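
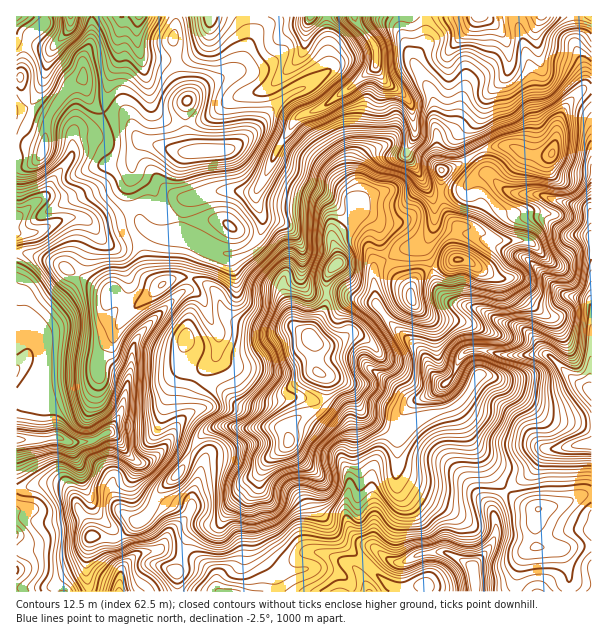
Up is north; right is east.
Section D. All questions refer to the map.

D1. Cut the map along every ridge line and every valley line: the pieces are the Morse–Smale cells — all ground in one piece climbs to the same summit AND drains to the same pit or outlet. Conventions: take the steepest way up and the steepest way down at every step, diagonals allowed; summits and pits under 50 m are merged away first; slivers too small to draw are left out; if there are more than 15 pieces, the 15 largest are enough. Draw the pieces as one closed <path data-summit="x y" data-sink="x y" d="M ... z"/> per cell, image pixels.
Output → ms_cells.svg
<path data-summit="311 338" data-sink="17 440" d="M27 253l-11 1 0 234 10 0 22-6 17 4 8 9 7 18 8 11 4 12 22 4 30-22 7-8 7-18 22-19 14-29 12-12 9-5 13-1 12 2 38-1 9 6 2-7 8-8 17-8 8-8 3-9 0-16-9-8-2-27-9-10-9-4-27 3-36-11-9-6-7-20-10-10-13-6-21 0-9 5-23 19-7 4-78-44z"/><path data-summit="311 338" data-sink="473 569" d="M329 376l-4 1 0 16-3 9-4 6-21 10-8 8-1 18-20 15-9 17-1 10-8 12 6 50 18 28 2 15 117 1 0-6 32 0 1 6 48 0 0-26 14-17 6-10 2-17-3-13 13-20-8-9-24-34-18-39-33 9-10 6-12 12-5 0-27-16-9-10-8-18-7-6z"/><path data-summit="311 338" data-sink="354 17" d="M425 16l-114 0-5 13-2 21-18 22 0 8 18 34-10 8-16 24-6 16 30 20 22 12 29 28 4-12 12 6 10 11 1 18 7 13 17-10 15-1 9-8 6-14 0-21-7-15 7 4 6-1 2-21-4-7-4-60-2-11-17-28 0-6 11-17z"/><path data-summit="311 338" data-sink="591 392" d="M338 292l-12 1-1 15-15 27 4 7 2 27 5 5 24 10 7 6 8 18 9 10 18 12 14 4 16-14 38-14 19 40 24 34 9 10 28-22 11-18 46-7 0-51-16-10-25-26-6-2-45 1-12-5-20 0-8 7-9 21-5 6-3 0-11-12-10-19-36-35-9-14z"/><path data-summit="458 260" data-sink="591 392" d="M486 174l-13 6-11 10-22 4 8 22 10 11-4 15 3 18-25 9 6 19 11 13 6 3 24 4 22 14 18 4 8 5 18 23 6 2 25 26 15 9 1-179-4-4-33-8-15-6-19 0-12-2z"/><path data-summit="204 150" data-sink="354 17" d="M309 16l-61 1 2 22-10 29-33 16-20 17-1 34 2 12 5 5-13 0-33-10-6 0-3 5-6 15 0 15-4 8 0 30 3 7 9 0 18 13 24 1-1-15 7-22 25-7 42 0 4-4 19-42 16-24 10-8-18-34 0-8 18-22 2-21z"/><path data-summit="311 338" data-sink="354 17" d="M233 190l-20 2-25 7-7 22 0 13 2 4-25-3-18-13-9 0-1 3 10 21 8 29 10 9 4 0 17-7 15 1 13 6 10 10 7 20 9 6 36 11 27-3 13 8 16-28 1-14-15-2-9-8 0-35-6-13-11-12-23-8-6-15-1-9z"/><path data-summit="311 338" data-sink="119 591" d="M228 426l-13 1-9 5-8 8-18 33-22 19-7 18-7 8-30 22-13-4-9 0-2 3-4 16 3 37 89-1 0-12-3-7 5-6 7-27 16-13 15-2 18-26 18-18 12-19 19-15 4-5-1-7-10-7-38 1z"/><path data-summit="204 150" data-sink="17 218" d="M83 78l-16 11-17 24-4 12-2 21-2 9-10 9-16 4 1 66 21-2 22-12 11-3 13 1 12 10 34-7-2-36 4-8 0-15 10-21-6-6-6-15-5-5-20-1-14-12z"/><path data-summit="552 153" data-sink="479 17" d="M591 16l-107 1 11 8 10 13 5 18 0 10-5 11-19 21-4 12-13 22 10 20 9-4 15-3 13 3 15 8 18 0 4-4 5-29 6-13 18-20 10-3z"/><path data-summit="204 150" data-sink="140 17" d="M176 16l-83 0-2 25-7 16 0 26 7 19 14 12 20 1 5 5 6 15 7 7 37 10 12 0-4-5-2-12 1-39-9-22-2-20-2-9z"/><path data-summit="539 509" data-sink="473 569" d="M507 490l-9 10-5 9 3 13-2 17-6 10-14 17 1 25 116 1 1-97-8-1-29 12-19 4-17-8z"/><path data-summit="311 338" data-sink="479 17" d="M483 16l-57 1 0 25-11 17 0 6 12 19 7 20 4 60 3 6 21-7 16-11-9-20 13-22 4-12 19-21 5-11 0-10-5-18-9-12z"/><path data-summit="411 297" data-sink="591 392" d="M387 259l-10 5-4 6 3 33 10 15 36 35 10 19 11 12 3 0 5-6 9-21 8-7 20 0 12 5 34 0 10-2-9-14-13-11-21-6-22-14-30-7-11-13-7-20-9 4-7 7-5 11-13-14z"/><path data-summit="311 338" data-sink="17 570" d="M51 482l-35 7 1 103 37 0 1-5 10-10 20-11 6-29-3-13-8-11-10-22-8-7z"/>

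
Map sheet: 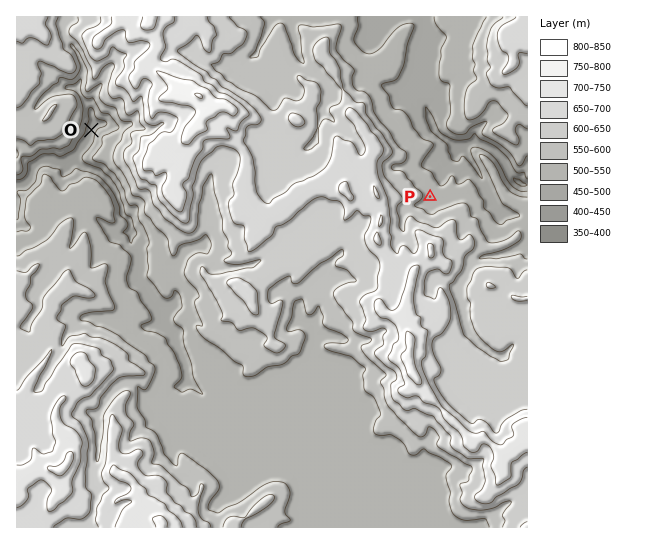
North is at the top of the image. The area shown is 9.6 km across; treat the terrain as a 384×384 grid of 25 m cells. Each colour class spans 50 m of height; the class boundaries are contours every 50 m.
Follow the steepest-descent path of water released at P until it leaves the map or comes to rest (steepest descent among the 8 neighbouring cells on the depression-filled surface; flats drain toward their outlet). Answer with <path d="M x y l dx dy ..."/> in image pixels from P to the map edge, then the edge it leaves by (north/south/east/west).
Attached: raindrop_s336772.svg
<path d="M430 197l3-2 8-9 0-8 1-1 0-4 4-8 9-10 2-4 6-1 10-8 5 0 3 3 2 0 8 4 12 12 7 13 4 4 0 1 4 0 5 4 4 2"/>
exit: east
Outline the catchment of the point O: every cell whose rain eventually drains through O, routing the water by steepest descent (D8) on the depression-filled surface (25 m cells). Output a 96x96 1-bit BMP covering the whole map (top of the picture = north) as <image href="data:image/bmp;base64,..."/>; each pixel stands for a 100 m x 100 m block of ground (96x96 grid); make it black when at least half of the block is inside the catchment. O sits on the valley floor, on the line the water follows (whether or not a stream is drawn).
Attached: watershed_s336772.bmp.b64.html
<image width="96" height="96" href="data:image/bmp;base64,Qk2+BAAAAAAAAD4AAAAoAAAAYAAAAGAAAAABAAEAAAAAAIAEAAATCwAAEwsAAAIAAAAAAAAA////AAAAAAAAAAAAAAAAAAAAAAAAAAAAAAAAAAAAAAAAAAAAAAAAAAAAAAAAAAAAAAAAAAAAAAAAAAAAAAAAAAAAAAAAAAAAAAAAAAAAAAAAAAAAAAAAAAAAAAAAAAAAAAAAAAAAAAAAAAAAAAAAAAAAAAAAAAAAAAAAAAAAAAAAAAAAAAAAAAAAAAAAAAAAAAAAAAAAAAAAAAAAAAAAAAAAAAAAAAAAAAAAAAAAAAAAAAAAAAAAAAAAAAAAAAAAAAAAAAAAAAAAAAAAAAAAAAAAAAAAAAAAAAAAAAAAAAAAAAAAAAAAAAAAAAAAAAAAAAAAAAAAAAAAAAAAAAAAAAAAAAAAAAAAAAAAAAAAAAAAAAAAAAAAAAAAAAAAAAAAAAAAAAAAAAAAAAAAAAAAAAAAAAAAAAAAAAAAAAAAAAAAAAAAAAAAAAAAAAAAAAAAAAAAAAAAAAAAAAAAAAAAAAAAAAAAAAAAAAAAAAAAAAAAAAAAAAAAAAAAAAAAAAAAAAAAAAAAAAAAAAAAAAAAAAAAAAAAAAAAAAAAAAAAAAAAAAAAAAAAAAAAAAAAAAAAAAAAAAAAAAAAAAAAAAAAAAAAAAAAAAAAAAAAAAAAAAAAAAAAAAAAAAAAAAAAAAAAAAAAAAAAAAAAAAAAAAAAAAAAAAAAAAAAAAAAAAAAAAAAAAAAAAAAAAAAAAAAAAAAAAAAAAAAAAAAAAAAAAAAAAAAAAAAAAAAAAAAAAAAAAAAAAAAAAAAAAAAAAAAAAAAAAAAAAAAAAAAAAAAAAAAAAAAAAAAAAAAAAAAAAAAAAAAAAAAAAAAAAAAAAAAAAAAAAAAAAAAAAAAAAAAAAAAAAAAAAAAAAAAAAAAAAAAAAAAAAAAAAAAAAAAAAAAAAAAAAAAAAAAAAAAAAAAAAAAAAAAAAAAAAAAAAAAAAAAAAAAAAAAAAAAAAAAAAAAAAAAAAAAAAAAAAAAAAAAAAAAAAAAAAAAAAAAAAAAAAAAAAAAAAAAAAAAAAAAAAAAAAAAAAAAAAAAAAAAAAAAAAAAAAAAAAAAAAAAAAAAAAAAAAAAAAAAAAAAAAAAAAAAAAAAAAAAAAAAAAAAAAAAAAAAAAAAAAAAAAPAAAAAAAAAAAAAAAfgAAAAAAAAAAAAAB/8AAAAAAAAAAAAAH/+AAAAAAAAAAAAAP//AAAAAAAAAAAAA///gAAAAAAAAADgP///gAAAAAAAAAD4f///wAAAAAAAAAD8////4AAAAAAAAAD/////8AAAAAAAAAD/////8AAAAAAAAAD/////4AAAAAAAAAD/////gAAAAAAAAAD////+AAAAAAAAAAD////4AAAAAAAAAAD////wAAAAAAAAAAD////gAAAAAAAAAAD///+AAAAAAAAAAAD///+AAAAAAAAAAAD///+AAAAAAAAAAAD////AAAAAAAAAAAD////gAAAAAAAAAAD////AAAAAAAAAAAD////AAAAAAAAAAAD////AAAAAAAAAAAB///+AAAAAAAAAAAA///+AAAAAAAAAAAA="/>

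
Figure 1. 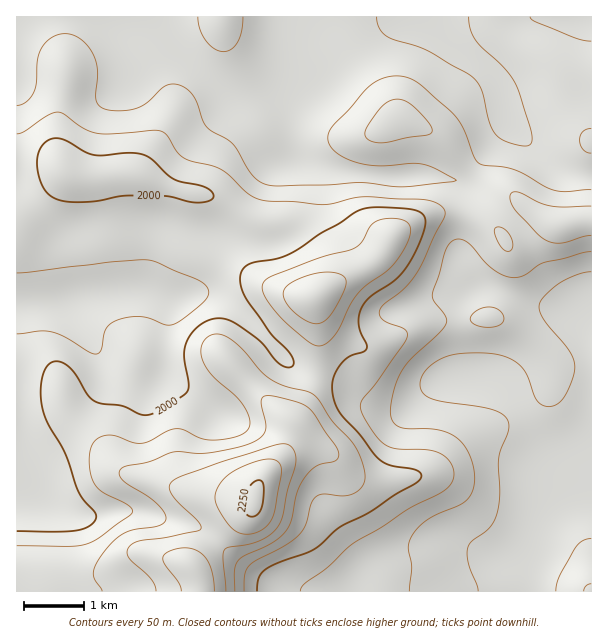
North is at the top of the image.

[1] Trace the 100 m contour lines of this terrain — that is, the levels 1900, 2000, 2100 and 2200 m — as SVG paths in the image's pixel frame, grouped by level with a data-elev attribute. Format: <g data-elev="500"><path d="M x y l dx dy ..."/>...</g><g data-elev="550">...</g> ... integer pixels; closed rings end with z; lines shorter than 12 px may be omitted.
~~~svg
<g data-elev="1900"><path d="M409 591l3-24-4-21 4-10 7-9 9-8 37-18 6-7 3-11 0-12-3-13-6-11-7-8-9-6-11-3-37-3-8-5-2-8 2-22 9-21 11-14 27-25 6-9-1-8-11-13-2-6 15-49 8-7 9 0 7 6 13 15 8 8 11 6 10 3 11-2 19-13 48-11"/><path d="M485 327l10 0 7-4 2-6-4-6-6-3-8-1-7 2-6 5-3 4 2 5 6 3z"/><path d="M591 190l-25 2-11-1-10-5-30-16-35-6-6-7-10-28-9-14-36-32-8-4-9-3-9 0-9 2-9 4-7 6-37 40-3 9 1 7 10 11 18 8 23 3 31-3 11 1 16 6 17 9 1 1-1 1-53 6-40-4-83 3-15-2-6-4-6-6-19-30-6-5-16-8-5-5-11-28-6-7-7-5-9-2-7 2-20 18-12 5-20 2-7-1-7-3-3-5-1-4 2-26-4-16-4-8-7-7-14-7-13 1-7 4-6 6-5 14-2 24-2 9-8 10-9 3"/><path d="M591 128l-4 1-5 3-2 8 2 9 5 3 4 1"/><path d="M198 17l2 12 6 12 9 8 9 3 7-3 7-7 3-10 2-15"/></g><g data-elev="2000"><path d="M257 591l2-13 7-9 12-6 36-14 25-22 32-15 24-17 21-12 5-6 0-3-4-3-28-6-12-8-17-22-21-23-5-11-2-14 2-12 8-13 8-6 13-4 4-4-1-4-5-11-2-9 0-10 4-9 8-9 28-20 8-10 9-15 6-15 3-12-1-8-5-5-11-2-24-2-13 0-9 2-42 25-30 20-14 5-24 4-9 6-3 10 4 15 26 39 21 21 3 8-1 3-2 2-6 0-6-3-19-23-24-17-12-5-14 1-14 9-7 7-3 8-2 12 5 27-2 9-26 18-15 5-6-1-18-8-20-2-7-3-7-6-12-20-8-9-9-5-9 2-6 8-3 12 0 15 3 15 4 12 17 28 14 39 5 9 11 11 1 6-6 7-13 5-21 2-39-1"/><path d="M64 201l28 1 34-6 33 0 41 7 10-3 3-2 1-3-3-4-7-4-24-5-7-3-21-20-8-4-15-2-34 2-9-3-21-12-12-2-8 4-6 8-2 9 1 12 3 12 6 9 7 6z"/></g><g data-elev="2100"><path d="M235 591l0-21 3-9 7-6 26-12 12-9 8-12 6-30 8-15 12-11 16-4 5-4 1-5-2-6-23-34-7-6-9-5-26-6-9 1-2 7 5 19-1 8-5 7-12 6-41 9-34-1-23 9-22 5-6 2-3 5 2 6 35 24 8 9 2 7-3 5-5 2-23 3-9 3-8 5-9 9-11 15-5 11 2 7 7 12"/><path d="M311 323l6 1 6-2 10-11 13-26 0-6-4-4-12-3-15 1-19 7-11 8-2 8 5 10 11 10z"/></g><g data-elev="2200"><path d="M214 591l-2-18-5-13-10-9-12-3-15 3-5 3-2 4 3 8 13 18 2 7"/><path d="M246 534l8-1 9-4 6-5 4-8 9-45-2-7-5-4-6-1-9 1-24 10-12 9-8 12-1 6 1 6 9 16 9 11z"/></g>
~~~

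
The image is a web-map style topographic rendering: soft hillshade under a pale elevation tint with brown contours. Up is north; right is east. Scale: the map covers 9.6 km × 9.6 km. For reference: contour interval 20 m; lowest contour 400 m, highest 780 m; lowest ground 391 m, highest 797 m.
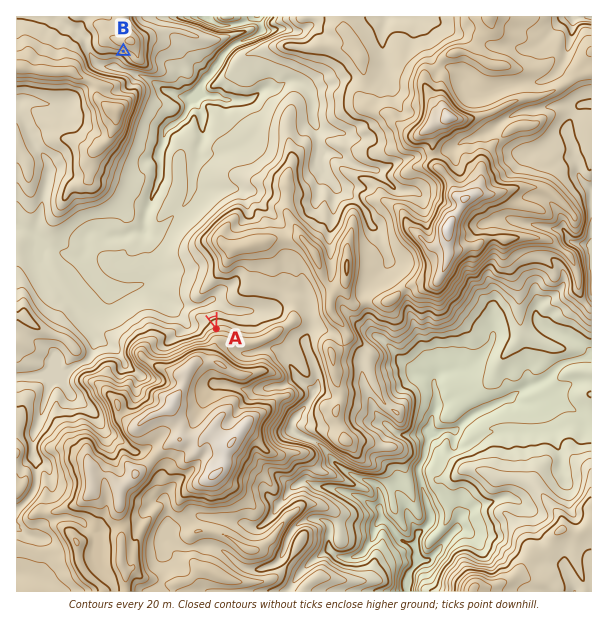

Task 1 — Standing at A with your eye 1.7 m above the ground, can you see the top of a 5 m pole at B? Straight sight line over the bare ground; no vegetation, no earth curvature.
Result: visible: true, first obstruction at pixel None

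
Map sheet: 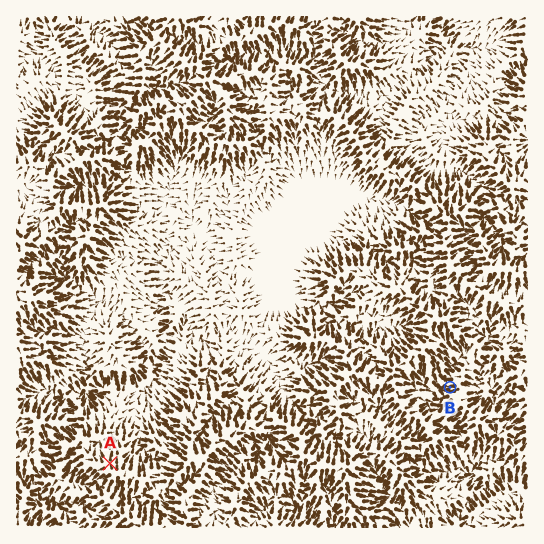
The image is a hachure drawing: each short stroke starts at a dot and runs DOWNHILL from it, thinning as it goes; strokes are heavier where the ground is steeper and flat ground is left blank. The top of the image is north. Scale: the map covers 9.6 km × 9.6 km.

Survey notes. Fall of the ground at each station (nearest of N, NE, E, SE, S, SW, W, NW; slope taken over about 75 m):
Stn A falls N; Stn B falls W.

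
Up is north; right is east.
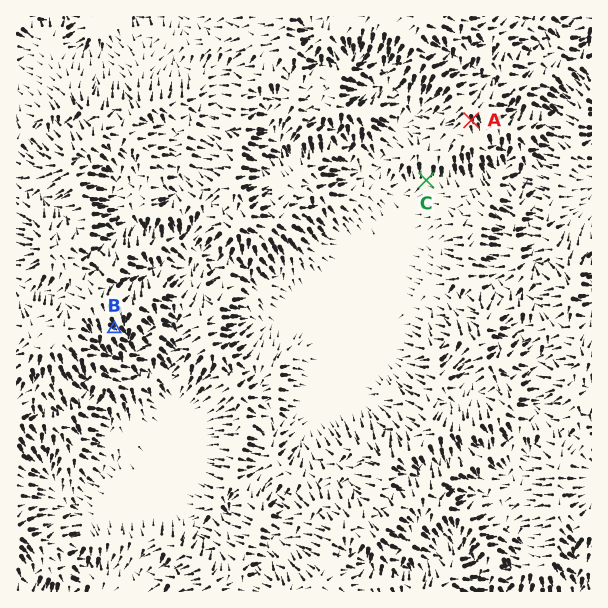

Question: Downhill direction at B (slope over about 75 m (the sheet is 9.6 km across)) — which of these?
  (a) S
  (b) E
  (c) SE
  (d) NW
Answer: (c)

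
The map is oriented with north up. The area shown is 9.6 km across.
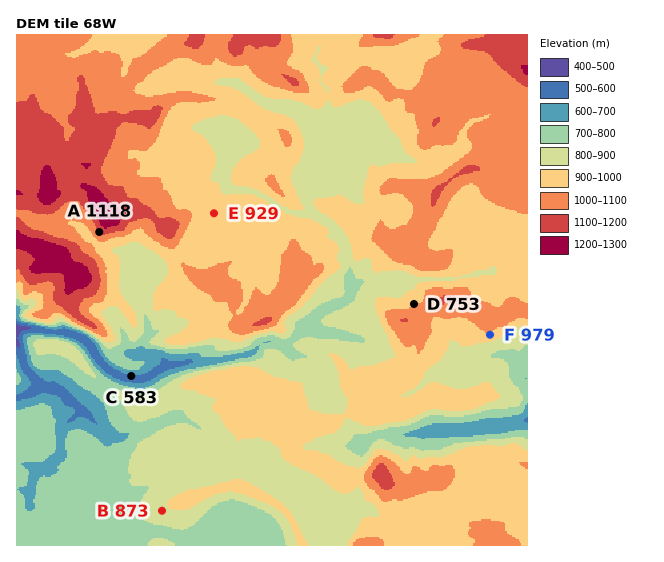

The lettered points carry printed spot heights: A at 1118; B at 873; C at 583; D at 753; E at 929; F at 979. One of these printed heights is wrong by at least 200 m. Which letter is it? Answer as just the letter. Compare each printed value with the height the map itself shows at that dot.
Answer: D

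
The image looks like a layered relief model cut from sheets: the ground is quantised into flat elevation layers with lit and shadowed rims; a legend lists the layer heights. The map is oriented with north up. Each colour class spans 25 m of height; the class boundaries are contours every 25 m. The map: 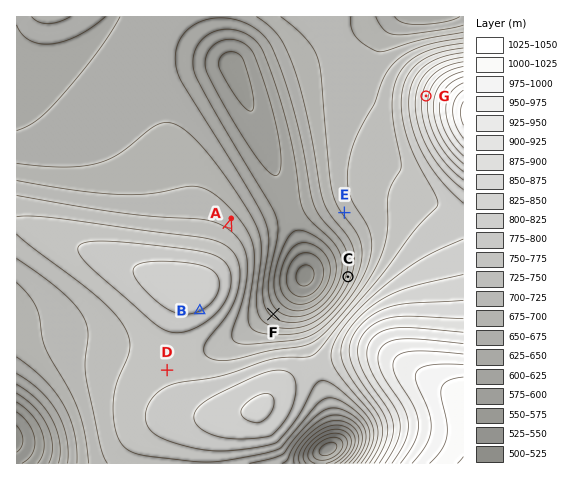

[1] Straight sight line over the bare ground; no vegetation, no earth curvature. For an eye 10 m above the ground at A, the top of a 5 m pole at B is hidden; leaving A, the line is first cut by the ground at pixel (226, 235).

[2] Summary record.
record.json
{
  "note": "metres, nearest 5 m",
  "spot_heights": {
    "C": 660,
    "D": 765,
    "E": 705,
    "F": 640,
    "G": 865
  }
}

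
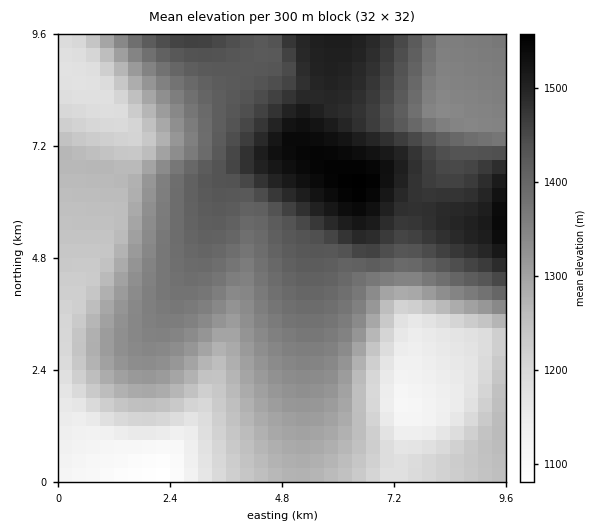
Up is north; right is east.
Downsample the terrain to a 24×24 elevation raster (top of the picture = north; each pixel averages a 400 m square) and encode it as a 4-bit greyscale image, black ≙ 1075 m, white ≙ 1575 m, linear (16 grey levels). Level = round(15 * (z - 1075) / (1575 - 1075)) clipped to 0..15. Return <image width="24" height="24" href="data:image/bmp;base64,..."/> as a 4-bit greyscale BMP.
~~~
<image width="24" height="24" href="data:image/bmp;base64,Qk2WAQAAAAAAAHYAAAAoAAAAGAAAABgAAAABAAQAAAAAACABAAATCwAAEwsAABAAAAAAAAAAAAAAABEREQAiIiIAMzMzAERERABVVVUAZmZmAHd3dwCIiIgAmZmZAKqqqgC7u7sAzMzMAN3d3QDu7u4A////ABERABJEVmZlQzRFVSERERJFZmZmVDNFVSIiIiNFZndmUyI0ViI0RENFZ3d2UxEjRTRWZlRWZ3d2UhIiRTVnd2VWd4iHUyIiNUV4iHZmeIiHUyIjNEZ4iIdniJmYZCIzNEV4iYh3iZmZdTM0RUVniZmIiZqZhlVneEVniZmYmaqpmHiJqlVXiZqZmqqqqpqrvFVWiZqpmqu7y7vM3VVWeaqqqrvN3MzN3lVWeaqqq8ze7czN3mZmeKq7vN3u7tzMzWZmaJq7ze7u7ty7zWZVV4ms3u7u7dy7u1VERomrze7t3LupmUREV4mrvN3cy6mIiDM0Z5mrvM3cy6mIiDNFeJqqu73dzLmIiTNXiau7q83dzLqImTRoq7u7u83d3LqZmQ=="/>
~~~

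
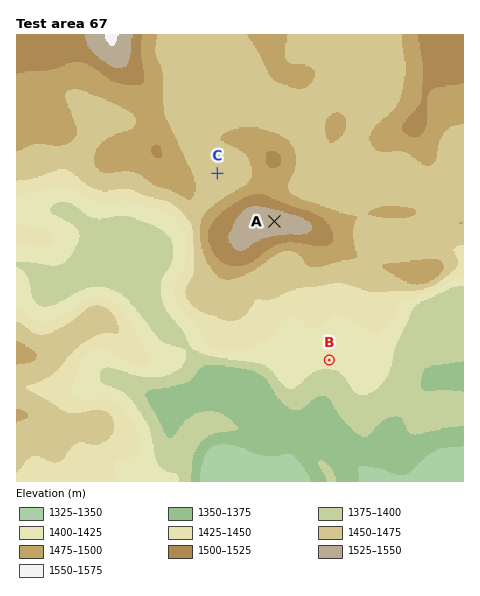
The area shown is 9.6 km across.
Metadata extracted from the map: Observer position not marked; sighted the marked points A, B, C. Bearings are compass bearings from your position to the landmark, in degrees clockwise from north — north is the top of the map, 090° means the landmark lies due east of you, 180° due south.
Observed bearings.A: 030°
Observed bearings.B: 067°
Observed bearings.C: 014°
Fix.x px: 151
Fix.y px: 435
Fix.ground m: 1400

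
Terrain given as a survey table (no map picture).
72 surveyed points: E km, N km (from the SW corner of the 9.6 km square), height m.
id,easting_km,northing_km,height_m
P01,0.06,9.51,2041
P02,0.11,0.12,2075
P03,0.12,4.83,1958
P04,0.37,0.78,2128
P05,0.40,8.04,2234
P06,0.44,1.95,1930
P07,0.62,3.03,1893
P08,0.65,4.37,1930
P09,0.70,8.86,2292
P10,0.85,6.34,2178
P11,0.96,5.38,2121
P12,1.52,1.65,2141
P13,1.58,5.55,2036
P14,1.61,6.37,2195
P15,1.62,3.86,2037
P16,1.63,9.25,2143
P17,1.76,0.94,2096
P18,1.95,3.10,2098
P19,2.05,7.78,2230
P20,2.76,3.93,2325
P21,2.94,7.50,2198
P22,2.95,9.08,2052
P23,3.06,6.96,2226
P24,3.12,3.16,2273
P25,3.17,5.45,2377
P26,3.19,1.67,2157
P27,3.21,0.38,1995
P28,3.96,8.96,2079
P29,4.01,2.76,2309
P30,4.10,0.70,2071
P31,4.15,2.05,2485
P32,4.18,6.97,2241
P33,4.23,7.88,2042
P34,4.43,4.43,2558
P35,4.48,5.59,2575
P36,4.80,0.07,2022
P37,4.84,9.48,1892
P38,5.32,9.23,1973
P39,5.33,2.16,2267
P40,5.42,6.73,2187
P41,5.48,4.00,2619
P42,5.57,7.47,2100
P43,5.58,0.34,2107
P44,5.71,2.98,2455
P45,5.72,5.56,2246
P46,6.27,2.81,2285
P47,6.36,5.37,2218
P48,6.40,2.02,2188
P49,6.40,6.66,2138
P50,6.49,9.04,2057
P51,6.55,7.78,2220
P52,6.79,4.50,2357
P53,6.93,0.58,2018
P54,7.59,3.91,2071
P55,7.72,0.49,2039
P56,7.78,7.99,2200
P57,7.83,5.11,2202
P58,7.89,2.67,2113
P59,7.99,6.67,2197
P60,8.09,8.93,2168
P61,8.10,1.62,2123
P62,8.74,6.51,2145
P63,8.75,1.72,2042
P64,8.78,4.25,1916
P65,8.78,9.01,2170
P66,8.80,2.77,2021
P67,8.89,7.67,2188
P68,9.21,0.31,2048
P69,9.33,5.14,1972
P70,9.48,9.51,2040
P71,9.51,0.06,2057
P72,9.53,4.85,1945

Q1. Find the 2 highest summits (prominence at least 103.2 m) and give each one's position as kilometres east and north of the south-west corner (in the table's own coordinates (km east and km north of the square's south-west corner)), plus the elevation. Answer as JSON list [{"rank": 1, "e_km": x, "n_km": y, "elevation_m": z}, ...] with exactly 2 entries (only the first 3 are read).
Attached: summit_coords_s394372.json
[{"rank": 1, "e_km": 5.46, "n_km": 4.19, "elevation_m": 2633}, {"rank": 2, "e_km": 4.11, "n_km": 2.06, "elevation_m": 2487}]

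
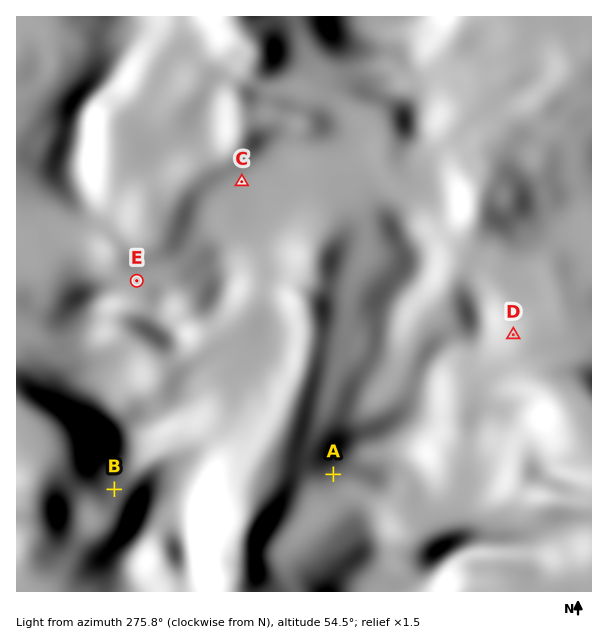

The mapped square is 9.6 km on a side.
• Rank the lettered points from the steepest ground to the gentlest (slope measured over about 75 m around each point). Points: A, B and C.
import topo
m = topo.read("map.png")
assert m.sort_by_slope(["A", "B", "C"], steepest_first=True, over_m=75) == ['A', 'B', 'C']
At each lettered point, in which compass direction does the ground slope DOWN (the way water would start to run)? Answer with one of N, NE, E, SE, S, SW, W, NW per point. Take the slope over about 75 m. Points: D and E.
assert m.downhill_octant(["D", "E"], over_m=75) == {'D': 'W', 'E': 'S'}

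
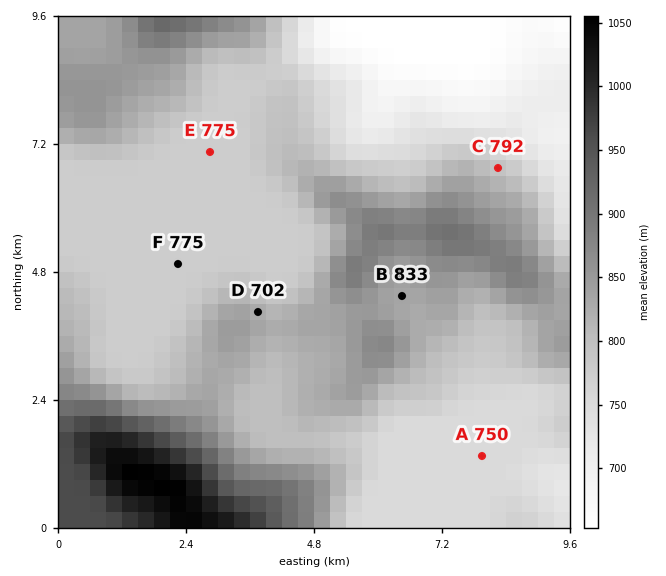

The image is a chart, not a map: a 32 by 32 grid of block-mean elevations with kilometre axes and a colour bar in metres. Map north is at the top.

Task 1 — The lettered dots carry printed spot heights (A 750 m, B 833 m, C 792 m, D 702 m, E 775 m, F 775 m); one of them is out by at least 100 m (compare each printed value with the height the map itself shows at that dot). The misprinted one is D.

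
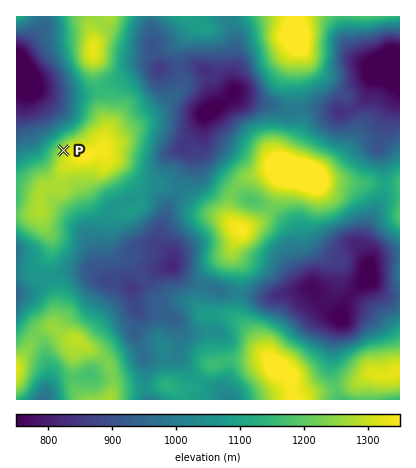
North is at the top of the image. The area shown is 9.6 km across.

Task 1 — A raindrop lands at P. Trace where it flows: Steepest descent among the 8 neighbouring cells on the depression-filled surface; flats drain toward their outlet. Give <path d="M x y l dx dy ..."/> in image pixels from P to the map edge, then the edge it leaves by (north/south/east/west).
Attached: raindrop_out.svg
<path d="M64 150l-20-20 0-12-12-12 0-14-8-16-8-6"/>
exit: west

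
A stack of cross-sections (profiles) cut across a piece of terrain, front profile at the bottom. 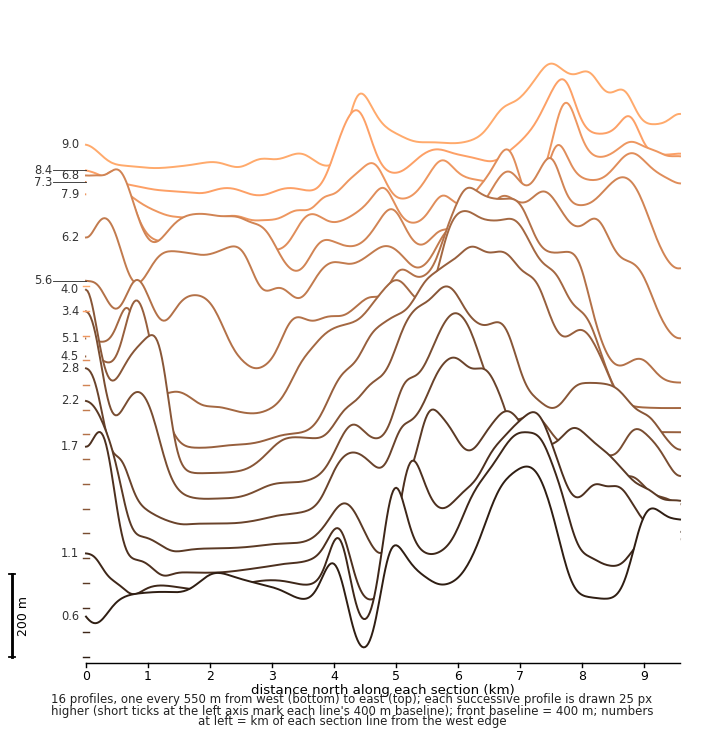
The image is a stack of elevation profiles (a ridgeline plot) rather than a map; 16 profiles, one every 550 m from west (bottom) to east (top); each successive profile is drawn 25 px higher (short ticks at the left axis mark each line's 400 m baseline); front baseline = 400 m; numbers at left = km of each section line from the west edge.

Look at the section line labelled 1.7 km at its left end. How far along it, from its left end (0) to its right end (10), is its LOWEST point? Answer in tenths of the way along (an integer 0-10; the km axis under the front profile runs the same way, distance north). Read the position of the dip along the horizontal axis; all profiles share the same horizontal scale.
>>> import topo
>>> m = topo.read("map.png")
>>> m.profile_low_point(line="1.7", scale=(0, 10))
5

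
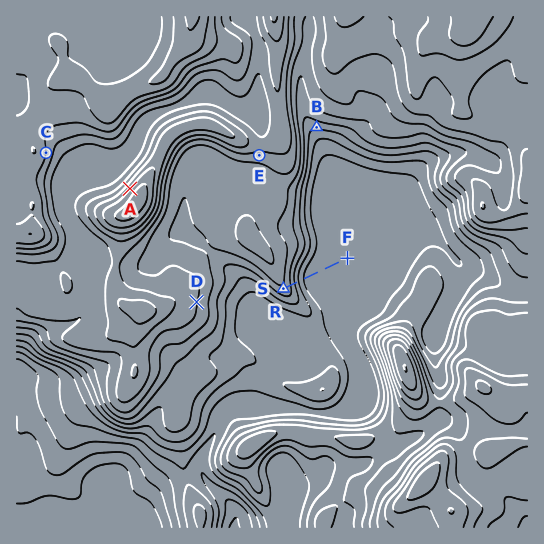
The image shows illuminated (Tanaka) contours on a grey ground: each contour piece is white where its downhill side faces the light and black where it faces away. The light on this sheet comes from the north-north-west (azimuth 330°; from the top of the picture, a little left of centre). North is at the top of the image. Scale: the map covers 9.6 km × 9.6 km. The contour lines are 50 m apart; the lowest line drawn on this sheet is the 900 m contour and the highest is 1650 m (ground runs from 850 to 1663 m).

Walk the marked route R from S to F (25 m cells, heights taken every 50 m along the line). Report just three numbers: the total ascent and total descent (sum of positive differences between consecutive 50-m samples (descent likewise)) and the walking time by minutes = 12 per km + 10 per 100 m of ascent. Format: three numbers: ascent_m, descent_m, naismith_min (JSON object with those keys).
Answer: {"ascent_m": 0, "descent_m": 195, "naismith_min": 16}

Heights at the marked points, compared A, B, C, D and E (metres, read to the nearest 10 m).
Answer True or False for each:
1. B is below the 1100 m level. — False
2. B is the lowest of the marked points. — True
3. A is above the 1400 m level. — True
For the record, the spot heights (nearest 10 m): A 1550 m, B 1210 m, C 1500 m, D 1350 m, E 1380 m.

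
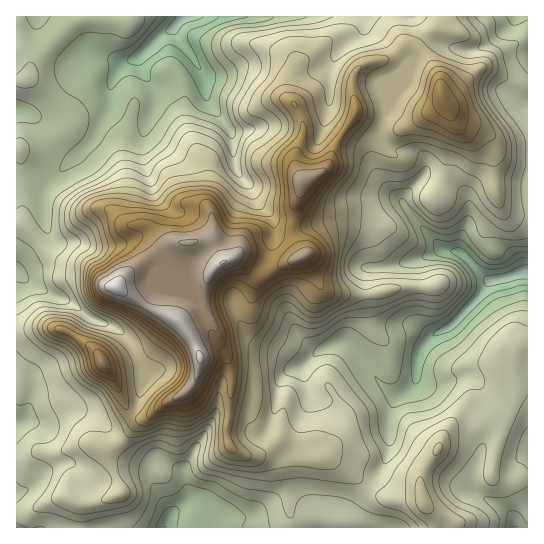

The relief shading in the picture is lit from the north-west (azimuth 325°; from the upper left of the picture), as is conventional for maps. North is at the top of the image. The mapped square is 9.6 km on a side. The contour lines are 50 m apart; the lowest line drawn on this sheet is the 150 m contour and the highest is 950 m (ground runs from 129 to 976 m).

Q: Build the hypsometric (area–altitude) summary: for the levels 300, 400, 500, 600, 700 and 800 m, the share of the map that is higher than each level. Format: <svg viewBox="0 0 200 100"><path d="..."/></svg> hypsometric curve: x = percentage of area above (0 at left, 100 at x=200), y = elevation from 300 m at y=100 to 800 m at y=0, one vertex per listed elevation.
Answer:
<svg viewBox="0 0 200 100"><path d="M178 100l-49-20-49-20-34-20-19-20-13-20"/></svg>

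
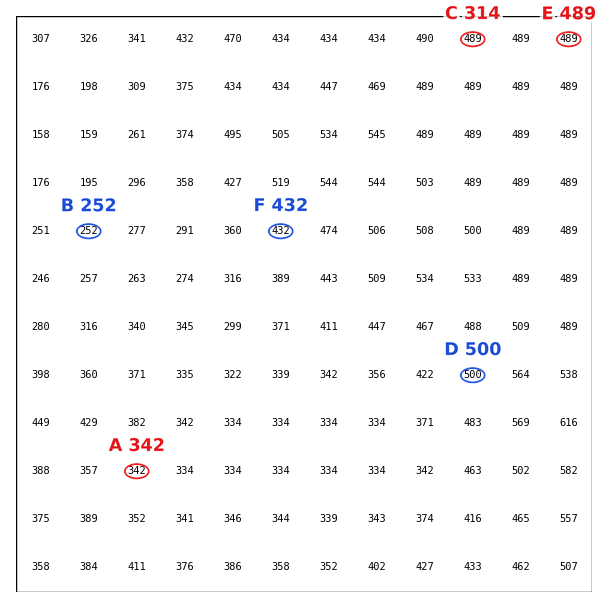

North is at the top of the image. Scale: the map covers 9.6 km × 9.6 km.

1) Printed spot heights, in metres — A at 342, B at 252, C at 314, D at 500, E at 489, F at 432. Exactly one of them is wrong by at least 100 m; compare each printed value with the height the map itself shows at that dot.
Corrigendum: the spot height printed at C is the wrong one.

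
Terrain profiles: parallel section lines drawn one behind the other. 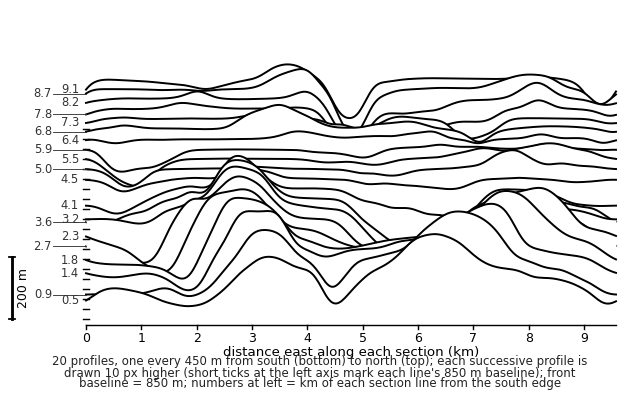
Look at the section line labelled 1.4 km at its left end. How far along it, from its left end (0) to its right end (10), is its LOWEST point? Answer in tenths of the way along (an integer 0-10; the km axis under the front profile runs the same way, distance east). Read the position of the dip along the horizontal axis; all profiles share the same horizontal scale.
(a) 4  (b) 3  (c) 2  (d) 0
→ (c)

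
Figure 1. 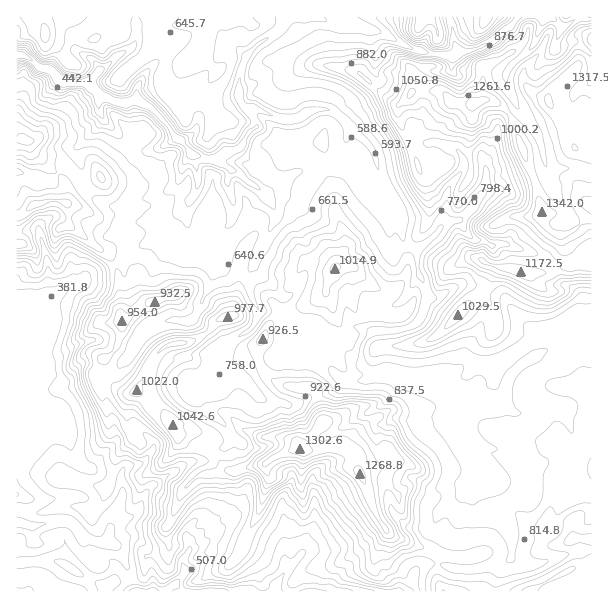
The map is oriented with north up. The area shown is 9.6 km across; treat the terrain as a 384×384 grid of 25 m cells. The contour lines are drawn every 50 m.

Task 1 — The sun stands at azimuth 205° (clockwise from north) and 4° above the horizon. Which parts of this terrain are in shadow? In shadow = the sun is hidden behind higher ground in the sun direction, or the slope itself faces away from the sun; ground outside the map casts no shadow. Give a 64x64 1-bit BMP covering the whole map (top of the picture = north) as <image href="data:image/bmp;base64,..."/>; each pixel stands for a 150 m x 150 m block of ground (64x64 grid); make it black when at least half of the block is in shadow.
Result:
<image width="64" height="64" href="data:image/bmp;base64,Qk0+AgAAAAAAAD4AAAAoAAAAQAAAAEAAAAABAAEAAAAAAAACAAATCwAAEwsAAAIAAAAAAAAA////AAAAAAAAAEAAAAH/wAD4EAAAA//gA/gQAAAD//jH+GABgAH////6CQDAAf//f/5gAAAP//v/+CAAAD/////wAAAAf//bficAAAD////xgAAAAP////8AAACB///PAAEAAIH//88B8HAAAf//xw/EfAwD///DD4Af8AP//4MPAAf8A//3gA8CB/3///OEDwYj////8QQGBD//3//njAAAf//////YAAD/////8hgAAf/////wAAAf//////AAAB//////+AAAP//v///4fQAe/9////hxAG5/z///+AAB74/H///wCADn//////AAAAP/////84EBef58//8fAAD8//x//8cAAf8//h//5gAD///+H//0HAH///4P//AYAH//+Af/wGAQH//8H/+P8CAP//n//7/gYG///////8Dg////////AGP///////AcL////////AyA+///////nP////////+5f8H////5v7n/v/////CfO///////4Bt/H//////kGH8f////3+/QcB/////fz9Djf////+/OAOP//////xAB5v//3//+ABnm//+X//AAAcz//wP/8AB3n///A//wYf8///8B+wD//3v//4DwA4//+f//gMAf3/////+B8f////9//8H//////x//wB//////H//AD//j//8f/8Af/+P//w=="/>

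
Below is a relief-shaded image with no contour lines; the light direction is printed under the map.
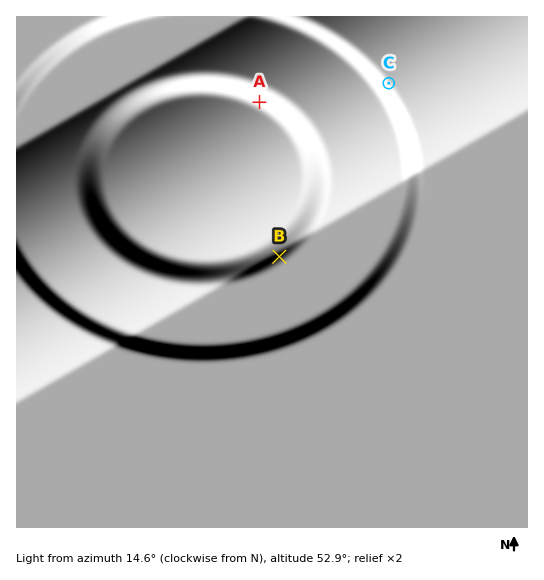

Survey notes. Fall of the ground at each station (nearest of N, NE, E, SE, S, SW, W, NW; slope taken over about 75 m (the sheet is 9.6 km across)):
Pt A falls NE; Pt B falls SE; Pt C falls NE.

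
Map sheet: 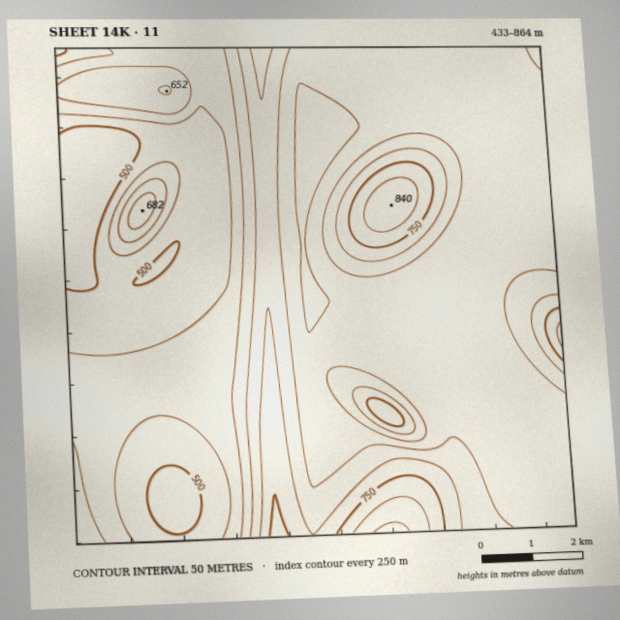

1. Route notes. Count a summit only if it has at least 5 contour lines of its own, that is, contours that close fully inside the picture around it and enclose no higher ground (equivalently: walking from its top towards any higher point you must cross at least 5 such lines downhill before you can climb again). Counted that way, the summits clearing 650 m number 0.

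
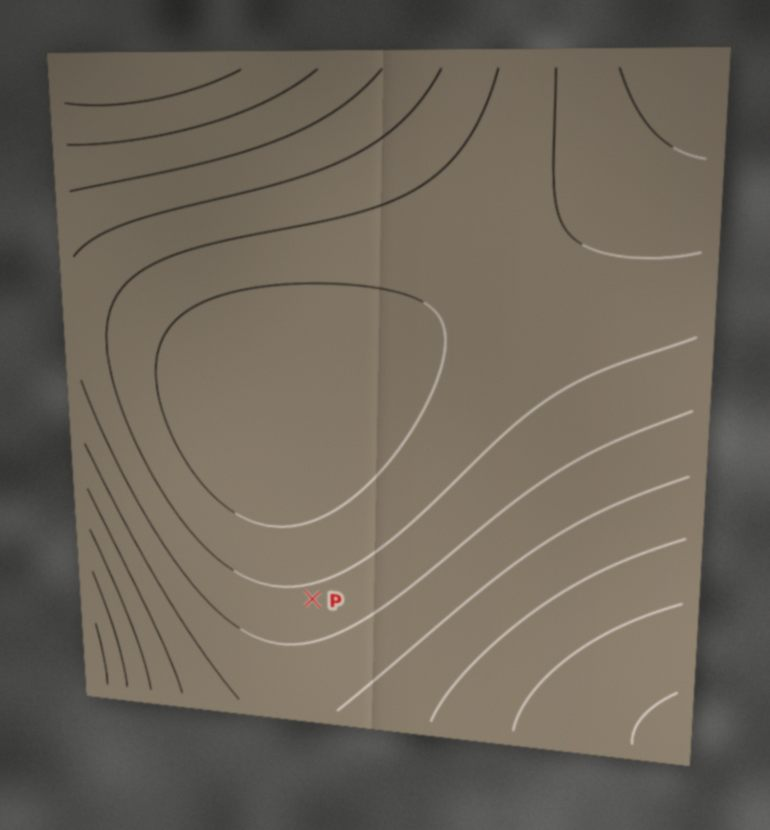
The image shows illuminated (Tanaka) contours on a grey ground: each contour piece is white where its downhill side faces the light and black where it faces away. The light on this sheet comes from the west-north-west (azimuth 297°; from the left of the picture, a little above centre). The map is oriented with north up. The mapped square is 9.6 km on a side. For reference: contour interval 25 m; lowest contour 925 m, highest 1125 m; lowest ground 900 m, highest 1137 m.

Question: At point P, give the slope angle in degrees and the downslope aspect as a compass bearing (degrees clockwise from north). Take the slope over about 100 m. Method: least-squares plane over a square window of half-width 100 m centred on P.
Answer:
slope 2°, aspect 342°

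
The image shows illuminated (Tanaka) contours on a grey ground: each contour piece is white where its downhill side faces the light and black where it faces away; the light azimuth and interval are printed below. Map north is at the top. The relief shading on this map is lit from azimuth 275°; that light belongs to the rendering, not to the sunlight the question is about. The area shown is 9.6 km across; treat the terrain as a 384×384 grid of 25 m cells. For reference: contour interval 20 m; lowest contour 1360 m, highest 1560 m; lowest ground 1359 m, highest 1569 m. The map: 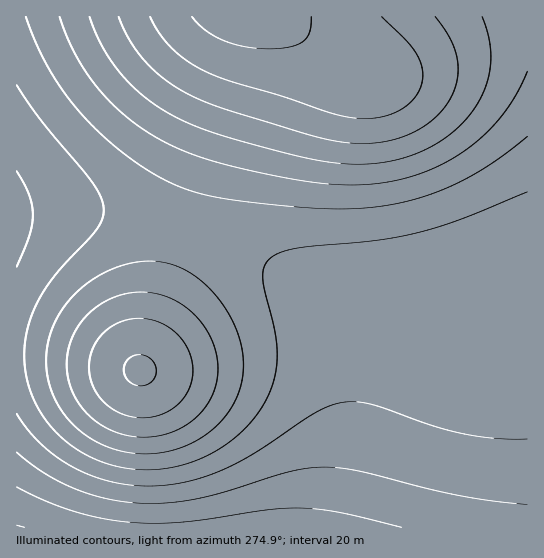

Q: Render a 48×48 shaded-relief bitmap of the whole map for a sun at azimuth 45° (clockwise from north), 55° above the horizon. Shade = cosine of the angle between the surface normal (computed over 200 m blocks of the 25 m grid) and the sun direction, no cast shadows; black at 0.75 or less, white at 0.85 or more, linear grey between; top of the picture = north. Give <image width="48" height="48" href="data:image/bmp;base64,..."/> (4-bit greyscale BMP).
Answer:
<image width="48" height="48" href="data:image/bmp;base64,Qk32BAAAAAAAAHYAAAAoAAAAMAAAADAAAAABAAQAAAAAAIAEAAATCwAAEwsAABAAAAAAAAAAAAAAABEREQAiIiIAMzMzAERERABVVVUAZmZmAHd3dwCIiIgAmZmZAKqqqgC7u7sAzMzMAN3d3QDu7u4A////AIiId3d3d3d3iIiIiImZiIiIiIiZmZmZmYh3d3d3d3d3iIiIiZmZmYiIiImZmZmZmYd3dmZmZnd3iIiImZmZmZmZmZmZmZmZmXd3ZmZmZmd3iIiJmZmZmZmZmZmZmZmZmXdmZlVVZmd3iIiZmZmZmZmZmZmZmZmZmXdmZVVVZmd3iImZmZmZmZmZmZmZmZmZmXZmVVVVVmd4iJmZmZmZmZmZmZmZmZmZmWZlVVVVZmd4iZmaqqqZmZmZmZmZmZmaqmZlVVVVZneImZqqqqqqmZmZmZmZmZqqqmZVVVVWZ3iJmqqqqqqqqpmZmZmZqqqqqmZlVVVmd4iZqru7u6qqqqqqqqqqqqqqqmZlVVZneImqu7u7u7uqqqqqqqqqqqqqqmZmZmZ3iZqrvMzMu7u6qqqqqqqqqqqqqnZmZnd4mau8zMzMzLu7qqqqqqqqqqqqqnd3d3iJmrvMzd3czMu7uqqqqqqqqqqqqnd3d4iZq7zN3d3dzMu7uqqqqqqqqqqqqoh4iImau83d3d3dzMu7u6qqqqqqqqqqqoiIiZmrvM3e7u3d3My7u6qqqqqqqqqqqoiJmaq7zN3u7u3d3Mu7u6qqqqqqqqqqqpmZmqq8zd3u7u3dzMu7u6qqqqqqqqqqqpmZqqu8zd3u7t3dzMu7uqqqqqqqqqqqqpmaqru8zd3d3d3czLu7qqqqqqqqqqqqqpmqqru8zd3d3d3My7u6qqqqqqqqqqqqqpqqqru8zN3d3czMu7uqqqqqqqqqqqqqqqqqqru8zMzMzMy7u6qqqqqqqqqqqqqqqqqqqru7vMzMzLu7qqqqqZmZqqqqqqqqqqqqqqu7u7u7u7uqqqqZmZmZmZqqqqqqqqqqqqqru7u7uqqqqZmZmZmZmZmaqqqqqqqqqqqqqqqqqqqZmZmZiIiZmZmZmqqqqpmZmqqqqqqqqZmZmYiIiIiIiZmZmaqqqpmZmZmZmZmZmZmYiIiIiIiIiImZmZqqqpmZmZmZmZmZmYiIiIiHd3eIiIiZmZqqqpmZmZmZmIiIiIiIiHd3d3d3iIiZmZmqqpmZmIiIiIiIiIiId3d3d3d3eIiJmZqqqpmYiIiIiIiIiId3d3d3d3d3eIiZmZqqqpmIiIiIiHd3d3d3d3d3d3d3iIiZmaqqqpiIiIiHd3d3d3d3d3d3d3d4iImZqqqqqoiIiId3d3d3d3d3d3d3d3iIiZmaqqqqqoiIiHd3d3d3d3d3d3d3iIiImZqqqru7u4iIh3d3d3d3d3d3d4iIiIiZmqqru7u7u4iId3d3d3d3d3d4iIiIiZmaqqu7u7u7u4iId3d3d3d3d3eIiIiJmZqqq7u8zMzLu4iId3d3d3d3d4iIiJmZmqqru8zMzMzMu4iHd3d3d3d3eIiImZmaqqu7vMzMzMzMy4iHd3d3d3d3iIiJmZqqqru8zMzd3dzMzIiId3d3d3d4iIiZmaqqu7vMzM3d3dzMzIiId3d3d3eIiImZmqqru7zMzN3d3dzMy4iId3d3d3iIiJmZqqq7u8zMzd3d3czMyw=="/>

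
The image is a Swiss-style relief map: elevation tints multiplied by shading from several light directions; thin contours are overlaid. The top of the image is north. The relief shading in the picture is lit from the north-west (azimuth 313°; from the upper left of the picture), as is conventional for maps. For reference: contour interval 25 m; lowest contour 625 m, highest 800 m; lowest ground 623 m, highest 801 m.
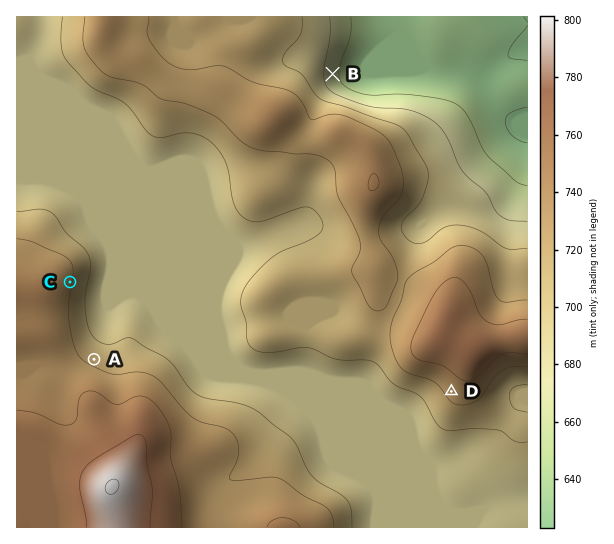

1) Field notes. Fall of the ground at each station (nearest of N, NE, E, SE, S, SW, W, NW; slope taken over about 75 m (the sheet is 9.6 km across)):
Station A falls NE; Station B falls E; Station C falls E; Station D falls SW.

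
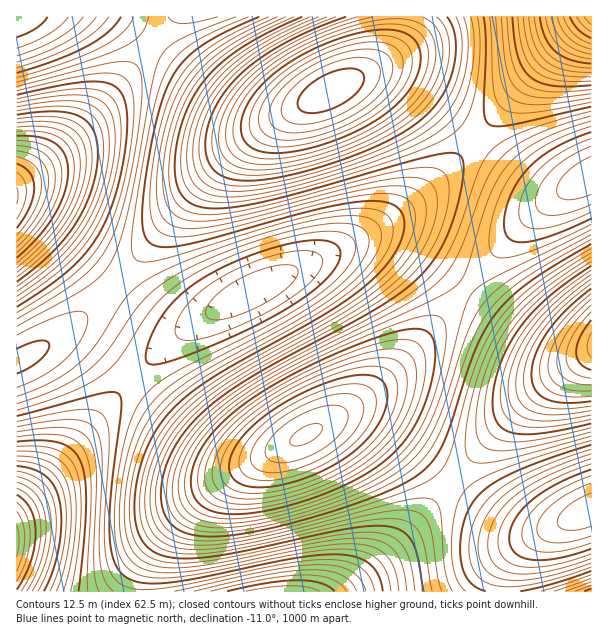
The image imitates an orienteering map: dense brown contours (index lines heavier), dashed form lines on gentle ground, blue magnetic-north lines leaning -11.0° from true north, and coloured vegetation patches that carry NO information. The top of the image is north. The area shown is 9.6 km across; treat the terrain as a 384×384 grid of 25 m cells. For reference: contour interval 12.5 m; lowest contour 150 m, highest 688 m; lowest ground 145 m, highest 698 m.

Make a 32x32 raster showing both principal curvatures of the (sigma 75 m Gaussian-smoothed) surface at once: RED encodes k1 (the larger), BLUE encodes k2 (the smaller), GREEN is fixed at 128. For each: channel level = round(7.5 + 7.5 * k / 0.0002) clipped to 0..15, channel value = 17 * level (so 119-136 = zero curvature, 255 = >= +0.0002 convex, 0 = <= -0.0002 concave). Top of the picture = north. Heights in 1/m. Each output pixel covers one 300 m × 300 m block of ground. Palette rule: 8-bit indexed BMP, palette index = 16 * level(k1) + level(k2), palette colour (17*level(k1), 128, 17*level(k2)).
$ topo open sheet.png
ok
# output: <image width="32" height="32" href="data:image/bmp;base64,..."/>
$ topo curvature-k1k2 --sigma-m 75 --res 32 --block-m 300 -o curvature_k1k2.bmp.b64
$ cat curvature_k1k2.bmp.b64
<image width="32" height="32" href="data:image/bmp;base64,Qk02CAAAAAAAADYEAAAoAAAAIAAAACAAAAABAAgAAAAAAAAEAAATCwAAEwsAAAABAAAAAAAAAIAAABGAAAAigAAAM4AAAESAAABVgAAAZoAAAHeAAACIgAAAmYAAAKqAAAC7gAAAzIAAAN2AAADugAAA/4AAAACAEQARgBEAIoARADOAEQBEgBEAVYARAGaAEQB3gBEAiIARAJmAEQCqgBEAu4ARAMyAEQDdgBEA7oARAP+AEQAAgCIAEYAiACKAIgAzgCIARIAiAFWAIgBmgCIAd4AiAIiAIgCZgCIAqoAiALuAIgDMgCIA3YAiAO6AIgD/gCIAAIAzABGAMwAigDMAM4AzAESAMwBVgDMAZoAzAHeAMwCIgDMAmYAzAKqAMwC7gDMAzIAzAN2AMwDugDMA/4AzAACARAARgEQAIoBEADOARABEgEQAVYBEAGaARAB3gEQAiIBEAJmARACqgEQAu4BEAMyARADdgEQA7oBEAP+ARAAAgFUAEYBVACKAVQAzgFUARIBVAFWAVQBmgFUAd4BVAIiAVQCZgFUAqoBVALuAVQDMgFUA3YBVAO6AVQD/gFUAAIBmABGAZgAigGYAM4BmAESAZgBVgGYAZoBmAHeAZgCIgGYAmYBmAKqAZgC7gGYAzIBmAN2AZgDugGYA/4BmAACAdwARgHcAIoB3ADOAdwBEgHcAVYB3AGaAdwB3gHcAiIB3AJmAdwCqgHcAu4B3AMyAdwDdgHcA7oB3AP+AdwAAgIgAEYCIACKAiAAzgIgARICIAFWAiABmgIgAd4CIAIiAiACZgIgAqoCIALuAiADMgIgA3YCIAO6AiAD/gIgAAICZABGAmQAigJkAM4CZAESAmQBVgJkAZoCZAHeAmQCIgJkAmYCZAKqAmQC7gJkAzICZAN2AmQDugJkA/4CZAACAqgARgKoAIoCqADOAqgBEgKoAVYCqAGaAqgB3gKoAiICqAJmAqgCqgKoAu4CqAMyAqgDdgKoA7oCqAP+AqgAAgLsAEYC7ACKAuwAzgLsARIC7AFWAuwBmgLsAd4C7AIiAuwCZgLsAqoC7ALuAuwDMgLsA3YC7AO6AuwD/gLsAAIDMABGAzAAigMwAM4DMAESAzABVgMwAZoDMAHeAzACIgMwAmYDMAKqAzAC7gMwAzIDMAN2AzADugMwA/4DMAACA3QARgN0AIoDdADOA3QBEgN0AVYDdAGaA3QB3gN0AiIDdAJmA3QCqgN0Au4DdAMyA3QDdgN0A7oDdAP+A3QAAgO4AEYDuACKA7gAzgO4ARIDuAFWA7gBmgO4Ad4DuAIiA7gCZgO4AqoDuALuA7gDMgO4A3YDuAO6A7gD/gO4AAID/ABGA/wAigP8AM4D/AESA/wBVgP8AZoD/AHeA/wCIgP8AmYD/AKqA/wC7gP8AzID/AN2A/wDugP8A/4D/AISlxdXl5eXWxqaVhXNycXBwcHFydIaXp8jo+Pj46NjIdIWlxtbm9vbm1raWhnVzcnFwgIGChIaYuNjo+Pj4+OhidIWmxtbn9/fn18enh4aEgoGBgYGSlJaXuNnp+fn5+XFzdYaXt9f3+Pj46Ni4mJeVk5KRkZGSlKanuNn5+fn5cHFzhYeYyNj4+Pj5+dnJqKeVlJKioaGipKW3yNnp+fmAgIGDhZeoyOn5+fn5+enZuaimpKOioaGio6W2uNjp+YGAkZKTlaeoyen5+fn5+fnpybimpaOioaGio6Smt8jZkpGRkZKjpaa4yen5+fn5+fnp2binpaOioaGhoqSlp7iko6KhoaKjpKa4ydn5+fn5+fnp2binpaOSkZGRkpOVlqalo6KhoaGipKanuNnp+fn5+fnpybiXlZSSkYCAgYKEuKelpKKhoaGio6WnqMnZ+fn5+fnpyKiYhoSCgYCAgHLYyKemlJKRkZGSk5WWmLnJ6Pj4+PjoyKiHhXNycHBwcPnYuKeWlJKRkYGBgoSGh6jI2Oj4+Pfnx6eGdXNxcHBw+OjYuJiGhIKBgICBgoOFhpe3x+f39/fnxqaWdXNxYGD4+OjYuJeGhHJxcHBwcXJ0hZamxtbm9ubmxraVhHNhYOf39+fXt5eGdHJxcHBwcHFydIWmttbm5ubm1rWVhHNi1+fn5+bWtpaFdHJwcHBwcHByc4SVtcbm5ubm1ralhXSmxtbm5ubWtqWFdHJwcGBgcHBxc4SVtcbW5ubm1samhoWmxtbm5ubWxaWFdHJxcHBwcHBxcoSVpsbW5vbm58endIWltdXl5ubWxaWVhHNxcHBwcHBxc3SGpsfX5/f359dic4WVtcbm5ubmxraWhXRycXBwcHBxc4WGp8fY+Pj4+GBhc3WVtsbm5ubm1remhoVzcnGAgICBg4WHqMjY+Pj4YGBic3WWtsfn9/f358enl4aEg4GBgIGCk5WXqMnp+flgcHBydHaHp8fn+Pj46Ni4mJeVlJKRkZGSk5WnuMnp+XBwcHByhIaHqMjo+Pj5+enJuaiWlJOSoaGio6WmuMnpcYCAgIGChJaYuNnp+fn5+fnZybinpaOioaGio6Smt8iDgoGQkJGSlJanuNn5+fn5+fnp2bi3paSioqGioqSlt5aUk5GRkZGipKW3yNn5+fr6+vr52cm3pqSjoqGhoqOluKalo6KhoaGio6W3yNn5+fr6+vr56cm4pqSjopGRkpPYyLelpKKhoaGio6W2uMnp+fn5+fn56cmoppWTkpGRkfnpyLe2pKOioaGio6SmuMnZ+fn5+fn52bmol4WDgYCA+fnp2Le2pKOioaGhkpSWp6jJ6fn5+fj42LiYh4WDcXA="/>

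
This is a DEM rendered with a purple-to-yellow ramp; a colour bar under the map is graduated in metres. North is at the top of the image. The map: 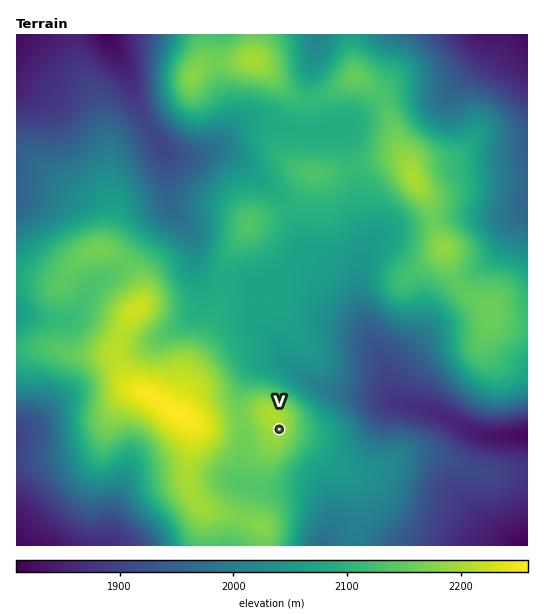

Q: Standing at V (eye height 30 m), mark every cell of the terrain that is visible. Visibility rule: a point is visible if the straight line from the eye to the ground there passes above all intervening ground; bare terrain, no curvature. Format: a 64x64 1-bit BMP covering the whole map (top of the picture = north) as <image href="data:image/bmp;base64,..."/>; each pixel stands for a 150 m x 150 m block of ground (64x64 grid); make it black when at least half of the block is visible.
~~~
<image width="64" height="64" href="data:image/bmp;base64,Qk0+AgAAAAAAAD4AAAAoAAAAQAAAAEAAAAABAAEAAAAAAAACAAATCwAAEwsAAAIAAAAAAAAA////AAAAAAAAAAAAA/AAfwAAAACD+AB/AAAAA8P4AH8AAAB/4/wAfwAAAf///gB/AAAD///+AH8AAAP///4A/wAAB////wD/AAAH////AP8AAAf///8B/wAAA////4P/AAAD////h/8AAAP//////wAAAf////z/AAAD///P//8AAAP//4f//wAAB//Dg///AAAP8AD///8AAB/gAD///wAAZ+AAf//+AAAD4AD///wAAAPAAf//+AAAA8AD///wAAADwAf///AAAAHAD///8AAAAIAf///4AAQAgB////gABwCAf///8AAD4YD////wAAH/4/////AAAP//////8AAAf//////gAAB9/////wAAAHz////+AAAAeP////4AAAB4f////gAAABh////8AAAAAD////gAAAAAP///+AAAAAAf///wAAAAAA////AAAAAAAP//+AAAAAAAf//4AAACAAB///AAAAeAAH//4AAAB4AAf//AAAAPAAD//8AAAA8AAOB/gAAADwABgD8AAAAPAAEAHwAAAA4AAQAOAAAABgAAAA4AAAAGDgAAHgAAAAA/A4AcAAAAAH+D4DwAAAAAf+///AAAAAAf/+P8AAAACA//wfgAAAAAB//AcAAAAAAB/4AAAAAAAAD/AAAAAAAAAAAAAAAAAAAAAAAAAAAAAAAAAAAAAA=="/>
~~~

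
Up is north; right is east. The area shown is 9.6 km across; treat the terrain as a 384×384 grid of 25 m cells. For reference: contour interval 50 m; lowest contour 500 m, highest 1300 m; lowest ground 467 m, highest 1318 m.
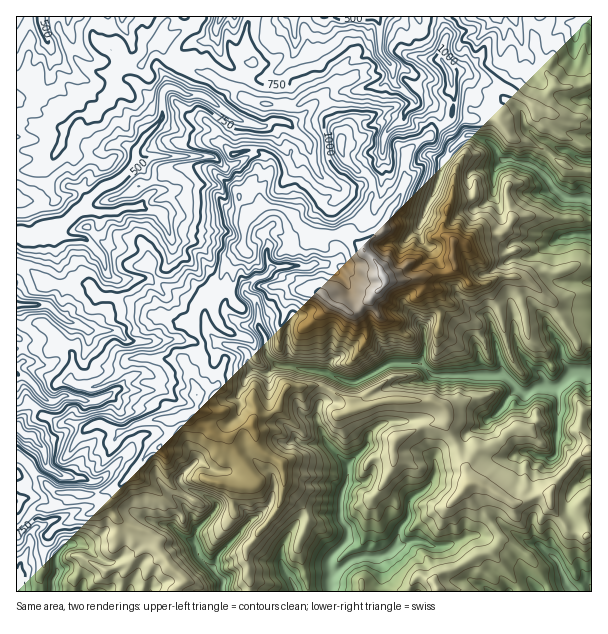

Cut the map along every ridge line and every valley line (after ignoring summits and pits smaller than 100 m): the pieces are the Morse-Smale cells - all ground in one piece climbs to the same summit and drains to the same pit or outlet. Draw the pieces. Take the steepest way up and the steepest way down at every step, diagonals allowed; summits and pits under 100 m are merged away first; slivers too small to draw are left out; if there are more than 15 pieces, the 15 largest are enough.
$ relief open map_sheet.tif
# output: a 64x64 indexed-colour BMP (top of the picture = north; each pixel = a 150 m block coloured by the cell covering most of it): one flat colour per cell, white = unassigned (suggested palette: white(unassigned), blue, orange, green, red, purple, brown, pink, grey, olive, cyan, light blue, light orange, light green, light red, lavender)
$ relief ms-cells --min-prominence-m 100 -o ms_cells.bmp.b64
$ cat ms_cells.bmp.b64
<image width="64" height="64" href="data:image/bmp;base64,Qk12CAAAAAAAAHYAAAAoAAAAQAAAAEAAAAABAAQAAAAAAAAIAAATCwAAEwsAABAAAAAAAAAA////ALR3HwAOf/8ALKAsACgn1gC9Z5QAS1aMAMJ34wB/f38AIr28AM++FwDox64AeLv/AIrfmACWmP8A1bDFAP//////8AAAAJmZmZkAAAAzMzMzMzMzN3d3d3d3d3d3///////wAAAAmZmZmQAAADMzMzMzMzM3d3d3d3d3d3f///////AAAACZmZmZAAAAMzMzMzMzMzN3d3d3d3d3d///////AAAACZmZmZkAAAAzMzMzMzMzMzN3d3d3d3d3/////wAAAACZmZmZmQAAAzMzMzMzMzMzMzM3d3d3d3f///AAAAAAAACZmZmZAAADMzMzMzMzMzMzMzN3d3d3d///AAAAAAAAAACZmZmQAAAzMzMzMzMzMzMzM3d3d3dwD/8AAAAAAAAAAJmZmZkAADMzMzMzMzMzMzM3d3d3cAAA//AAAAAAAAAJmZmZmZAAMzMzMzMzMzMzM3d3d3cAAAAA//8AAAAAAAmZmZmZkAAzMzMzMzMzMzMzd3d3dwAAAAAP//AAAAAACZmZmZmQAzMzMzMzMzMzMzN3IidwAAAAAAAADdAAAAAJmZmZmZkzMzMzMzMzMzMzMyIiIiIAAAAAAADd3QAACgmQAACZmTMzMzMzMzMzMzMiIiIiIgAAAADd3d3d0AAKoACqqgmZMzMzMzMzMzMzMyIiIiIiIAAADd3d3d3dAAqqqqqgCZMzMzMzMzMzMzMzIiIiIiIiAAAN3d3d3d3QqqqqqgCZMzMzMzMzMzMzMzIiIiIiIiIgAN3d3d3d3d2qqqqqCZMzMzMzMzMzMzMzMiIiIiIiIiIN3d3d3d3d3dqqqqoJkzMzMzMzMzMzMzMiIiIiIiIiIt3d3d7d7u3d2qqqqqIzMzMzMzMzMzMzMyIiIiIiIiIiDd7u7u7u7u7uqqqqoiMzMzMzMzMzMzMzIiIiIiIiIiIA7u7u7u7u7u7uqqqiIiMzMzMzIzMzMzIiIiIiIiIiIgAADuAA7u7u7u6qqqIiIzMzMzIiIiIiIiIiIiIiIiIiAAAAAAAO7u7u7qqqoiIiMzMyIiIiIiIiIiIiIiIiIiIAAACIiADu7u7uqqqiIiIiIiIiIiIiIiIiIiIiIiIiIgAAAIiIiADu7uqqqqoiIiIiIiIiIiIiIiIiIiIiIiIiAAAAiIiIAA7u6qqqqiIiIiIiIiIiIiIiIiIiIiIiIiIAAACIiIiIgAAAqqqqIiIiIiIiIiIiIiIiIiIiIiIiIgAACIiIiIiAAAAKoiIiIiIiIiIiIiIiIiIiIiIiIiIiAACIiIiIiIiIiCIiIiIiIiIiIiIiIiIiIiIiIiIiIiIACIiIiIiIiIiCIiIiIiIiIiIiIiIiIiIiIiIiIiIiIoiIiIiIiIiIEREiIiIiIiIiIiIiIiIiIiIiIiIiIiIiiIiIiIiIiBERESIiIiIiIiIiESIiIiIiIiIiIiIiIiKIiIiIiIgREREREiIiIiIiIiEREiIiIiIiIiIiIiIiIoiIiIiBERERERESIiIiIiIRERERIiIiIiIiIiIiIiIiiIERERERERERERESIiIRERERERESIiIiIruyIiIiIiKIERERERERERERERIiIRERERERERVVVVUru7u7uyIiIhEREREREREREREREiIhERERERERVVVVVVu7u7u7u7uyEREREREREREREREREhERERERERVVVVVVW7u7u7u7u7sRERERERERERERERERERERERERRVVVVVVbu7u7u7u7uxERERERERERERERERERERERERREVVVVVVVbu7u7u7u7EREREREREREREREREREREREREURFVVVVVVVVW7u7u7sRERERERERERERERERERERERERREVVVVVVVVVbu7tVVREREREREREREREREREREREREREURFVVVVVVVVVVVVVVERERERERERERERERERERERERERREVVVVVVVVVVVVVVUREREREREREREREREREREREREREURFVVVVVVVVVVVVVRERERERERERERERERERERERERERREVVVVVVVVVVVVVVERERERERERERERERERERERERERRERVVVVVVVVVVVVVUREREREREREREREREREREREREURERFVVVVVVVVVVVQABEREREREREREREREREREREREURERERVVVVVVVVVUAAAZmZhERERERERERERERERERERRERERFVVVVVVVVUAAABmZmERERERERERERERERERERFERERERFVVVVVQAAAAAGZmYREREREREREREREREREREURERERERVVVVQAAAAAAZmZmEREREREREREREREREREUREREREREVQAAAAAAAABmZmZmYRERERERERERERERERREREREREQAAAAAAAAAAGZmZmZmERERERERERFEREQRREREREREREAAAAAMwAAAZmZmZmZhERERERERFEREREREREREREREAAAADMzAAABmZmZmZmERERERERAEREREREREREREREQAAAzMzMwAAGZmZmZmYREREREQAABERERERERERERERADMzMzMwAAAZmZmZmZmERERAAAAAEREREREREREREREzMzMzMwAAABmZmZmZmERERAAAAAAREREREREREREREzMzMzMzAAAAGZmZmZmERERAAAAAABERERERERERERETMzMzMzMAAAAZmZmZmEREREQAAAAAEREREREREREREREzMzMzMwAAABmZmZmYREREREAAAAARERERERERERERETMzMzMwAAAAGZmZmZhEREREREAAABERERERERERERETMzMzMzAAAAA"/>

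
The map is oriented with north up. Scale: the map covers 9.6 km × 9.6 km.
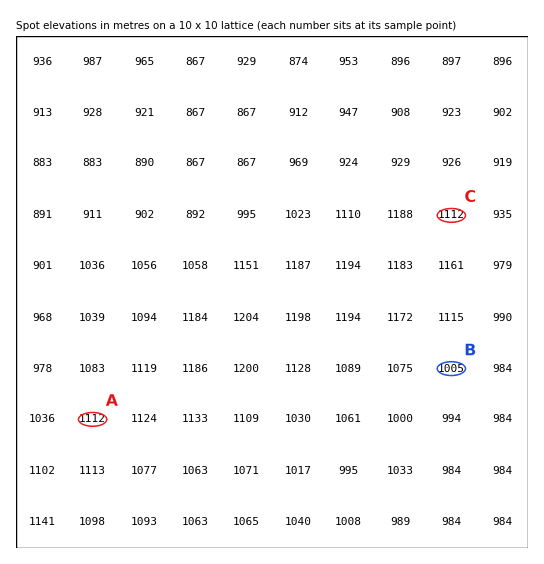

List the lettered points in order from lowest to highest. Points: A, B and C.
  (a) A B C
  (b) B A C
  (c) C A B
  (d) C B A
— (b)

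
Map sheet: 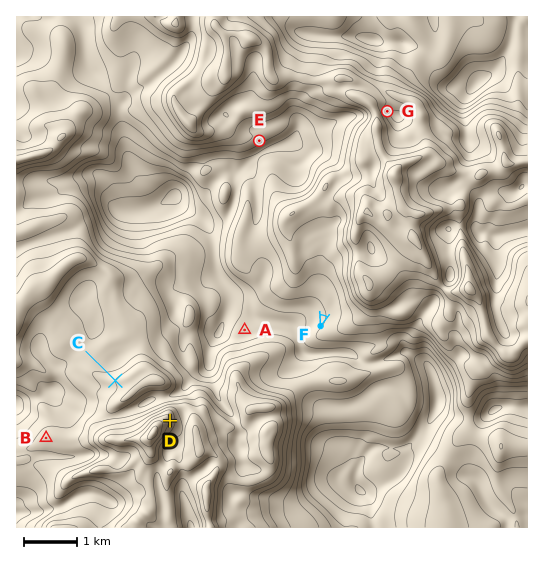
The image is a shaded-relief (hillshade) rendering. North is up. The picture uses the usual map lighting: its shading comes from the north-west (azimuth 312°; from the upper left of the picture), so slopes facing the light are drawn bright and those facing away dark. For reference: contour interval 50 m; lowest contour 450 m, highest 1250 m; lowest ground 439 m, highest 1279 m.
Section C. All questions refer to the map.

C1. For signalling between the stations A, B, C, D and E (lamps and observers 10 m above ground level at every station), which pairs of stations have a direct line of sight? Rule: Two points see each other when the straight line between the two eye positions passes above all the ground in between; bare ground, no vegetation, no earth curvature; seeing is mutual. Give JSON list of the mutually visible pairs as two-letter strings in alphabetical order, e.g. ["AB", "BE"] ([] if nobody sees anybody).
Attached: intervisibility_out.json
["AD", "BC", "CE", "DE"]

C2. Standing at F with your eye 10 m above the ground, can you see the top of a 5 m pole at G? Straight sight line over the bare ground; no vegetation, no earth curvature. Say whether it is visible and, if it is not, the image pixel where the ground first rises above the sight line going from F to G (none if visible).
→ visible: false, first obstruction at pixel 331 293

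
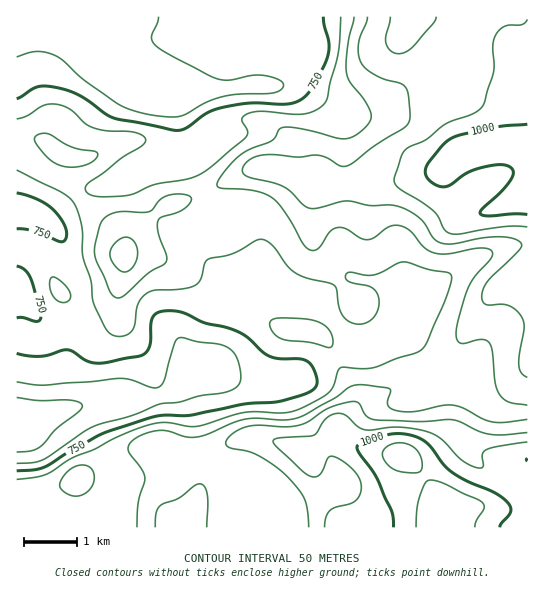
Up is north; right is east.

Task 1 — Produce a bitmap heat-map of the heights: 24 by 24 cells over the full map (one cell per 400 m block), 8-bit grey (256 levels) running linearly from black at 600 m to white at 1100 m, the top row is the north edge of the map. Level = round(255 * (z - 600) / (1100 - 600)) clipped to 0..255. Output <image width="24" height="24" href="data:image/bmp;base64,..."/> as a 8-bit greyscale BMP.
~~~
<image width="24" height="24" href="data:image/bmp;base64,Qk12BgAAAAAAADYEAAAoAAAAGAAAABgAAAABAAgAAAAAAEACAAATCwAAEwsAAAABAAAAAAAAAAAAAAEBAQACAgIAAwMDAAQEBAAFBQUABgYGAAcHBwAICAgACQkJAAoKCgALCwsADAwMAA0NDQAODg4ADw8PABAQEAAREREAEhISABMTEwAUFBQAFRUVABYWFgAXFxcAGBgYABkZGQAaGhoAGxsbABwcHAAdHR0AHh4eAB8fHwAgICAAISEhACIiIgAjIyMAJCQkACUlJQAmJiYAJycnACgoKAApKSkAKioqACsrKwAsLCwALS0tAC4uLgAvLy8AMDAwADExMQAyMjIAMzMzADQ0NAA1NTUANjY2ADc3NwA4ODgAOTk5ADo6OgA7OzsAPDw8AD09PQA+Pj4APz8/AEBAQABBQUEAQkJCAENDQwBEREQARUVFAEZGRgBHR0cASEhIAElJSQBKSkoAS0tLAExMTABNTU0ATk5OAE9PTwBQUFAAUVFRAFJSUgBTU1MAVFRUAFVVVQBWVlYAV1dXAFhYWABZWVkAWlpaAFtbWwBcXFwAXV1dAF5eXgBfX18AYGBgAGFhYQBiYmIAY2NjAGRkZABlZWUAZmZmAGdnZwBoaGgAaWlpAGpqagBra2sAbGxsAG1tbQBubm4Ab29vAHBwcABxcXEAcnJyAHNzcwB0dHQAdXV1AHZ2dgB3d3cAeHh4AHl5eQB6enoAe3t7AHx8fAB9fX0Afn5+AH9/fwCAgIAAgYGBAIKCggCDg4MAhISEAIWFhQCGhoYAh4eHAIiIiACJiYkAioqKAIuLiwCMjIwAjY2NAI6OjgCPj48AkJCQAJGRkQCSkpIAk5OTAJSUlACVlZUAlpaWAJeXlwCYmJgAmZmZAJqamgCbm5sAnJycAJ2dnQCenp4An5+fAKCgoAChoaEAoqKiAKOjowCkpKQApaWlAKampgCnp6cAqKioAKmpqQCqqqoAq6urAKysrACtra0Arq6uAK+vrwCwsLAAsbGxALKysgCzs7MAtLS0ALW1tQC2trYAt7e3ALi4uAC5ubkAurq6ALu7uwC8vLwAvb29AL6+vgC/v78AwMDAAMHBwQDCwsIAw8PDAMTExADFxcUAxsbGAMfHxwDIyMgAycnJAMrKygDLy8sAzMzMAM3NzQDOzs4Az8/PANDQ0ADR0dEA0tLSANPT0wDU1NQA1dXVANbW1gDX19cA2NjYANnZ2QDa2toA29vbANzc3ADd3d0A3t7eAN/f3wDg4OAA4eHhAOLi4gDj4+MA5OTkAOXl5QDm5uYA5+fnAOjo6ADp6ekA6urqAOvr6wDs7OwA7e3tAO7u7gDv7+8A8PDwAPHx8QDy8vIA8/PzAPT09AD19fUA9vb2APf39wD4+PgA+fn5APr6+gD7+/sA/Pz8AP39/QD+/v4A////AHp4dnZ2fZemopGPj4+WsL7Dy9729ujVx3d7fnt2e4yWnpGPj4+bqa28z93v7eDPv1lngYF2eoSGkpCPkJiur63C3eThz725vh8uUml0goyHjZOWn7C7tr7T6OnRtrC3whMYJjxSan15dISZpKWqucK5wb+wp52UlhETFx8lLj5DSFFfZGNzmKeVh4GGiH15fSkrKSgmKjIwMTI4QUZKX3+Ffnh0dHR+jUNEREZDQj4wMDA0QkZJW2dobXJzdXWCl1BPTlVbVkYzMTM9UFxfZWRjY2Rse32Elk9QVFxrZUk9RU1VYWhpZmVlY2NmeomLlUhYYmR4blhWXF9fYmJiYmlqZGNkcpCZnkliYGeGhXFsZmJfYGJkZmdmZGNkaYafq1hhV3OWmYV4amVjYmZxcWpuaWhxcnaLoVtSU3aTl4ZzbnBqZm2Bfnd+dnmToZiUnEVGV3OEh4F6dXRta3iPjoqNiJCpwMbEwkxXZWhoa3eAfHh1eouen5ugpK+/xMXM1GRvdG1eWVxfaHuQn6SkoJ6nr8DO0MjIznKAhH9yYlhVVmF+lZiYlpKbp7nJ2NjU1Hl+dGxpZFhPWF1jdIKEfnuIlqOyxc7S1GJtZ1hFNy4tPVJbY2Jja3F+ipqorbO7v0tSTDsqIB4eJC8zMzdGYXeIkpymqK22uz0+NSUeHiEoMjo7Ojs7VH+Zo6WmqKy0ui4vJx8fJTA5Ojo7PT07SXyksrKrqq2ztx8gHh8jKDI9Ojo6Ojo8TnSds7myr6+xsw=="/>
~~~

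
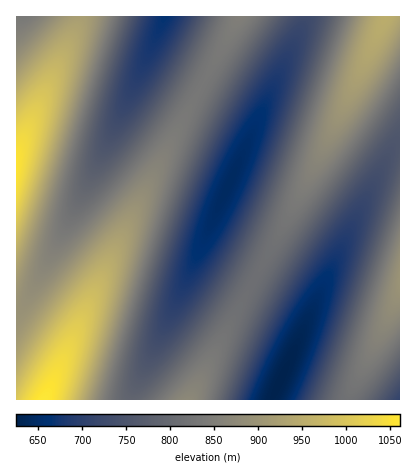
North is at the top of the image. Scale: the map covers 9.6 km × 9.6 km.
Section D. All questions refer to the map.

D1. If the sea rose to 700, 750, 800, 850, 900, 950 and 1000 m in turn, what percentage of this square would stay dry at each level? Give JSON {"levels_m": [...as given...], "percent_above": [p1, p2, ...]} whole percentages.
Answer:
{"levels_m": [700, 750, 800, 850, 900, 950, 1000], "percent_above": [86, 70, 53, 32, 19, 9, 4]}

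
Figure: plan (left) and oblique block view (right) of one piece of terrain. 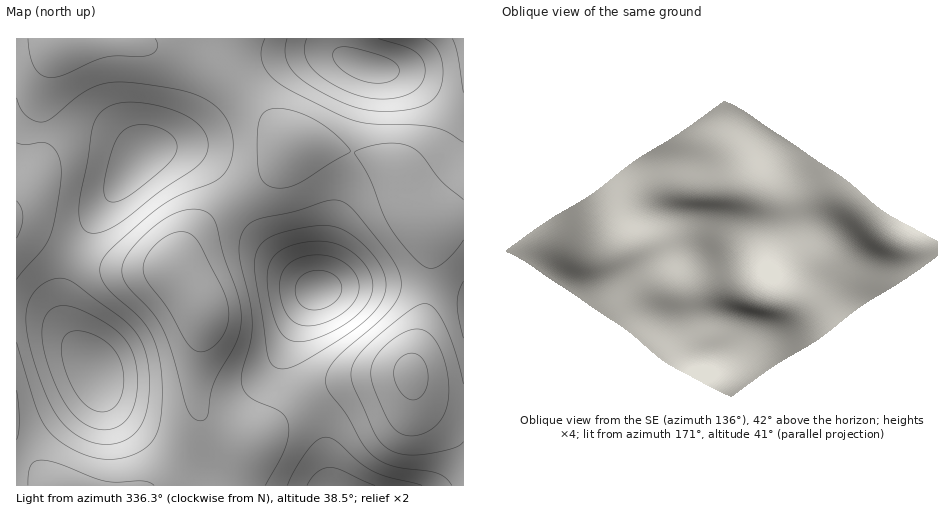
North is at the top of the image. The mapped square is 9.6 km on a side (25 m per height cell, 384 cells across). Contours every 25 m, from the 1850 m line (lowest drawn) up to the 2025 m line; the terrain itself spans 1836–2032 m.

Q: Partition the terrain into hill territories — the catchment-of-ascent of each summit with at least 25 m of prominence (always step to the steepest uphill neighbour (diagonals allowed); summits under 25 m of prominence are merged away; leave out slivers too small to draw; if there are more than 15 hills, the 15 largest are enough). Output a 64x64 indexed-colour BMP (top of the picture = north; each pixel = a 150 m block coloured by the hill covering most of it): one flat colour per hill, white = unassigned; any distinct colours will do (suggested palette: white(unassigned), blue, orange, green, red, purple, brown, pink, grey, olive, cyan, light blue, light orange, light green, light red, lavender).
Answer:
<image width="64" height="64" href="data:image/bmp;base64,Qk12CAAAAAAAAHYAAAAoAAAAQAAAAEAAAAABAAQAAAAAAAAIAAATCwAAEwsAABAAAAAAAAAA////ALR3HwAOf/8ALKAsACgn1gC9Z5QAS1aMAMJ34wB/f38AIr28AM++FwDox64AeLv/AIrfmACWmP8A1bDFACIiIiIiIiIiIiIiIiIiIiIiIiIiIiIhERERERERERERIiIiIiIiIiIiIiIiIiIiIiIiIiIiIiEREREREREREREiIiIiIiIiIiIiIiIiIiIiIiIiIiIiERERERERERERESIiIiIiIiIiIiIiIiIiIiIiIiIiIiIRERERERERERERIiIiIiIiIiIiIiIiIiIiIiIiIiIiIhEREREREREREREiIiIiIiIiIiIiIiIiIiIiIiIiIiIiERERERERERERESIiIiIiIiIiIiIiIiIiIiIiIiIiIiIRERERERERERERIiIiIiIiIiIiIiIiIiIiIiIiIiIiIhEREREREREREREiIiIiIiIiIiIiIiIiIiIiIiIiIiIhERERERERERERESIiIiIiIiIiIiIiIiIiIiIiIiIiIiERERERERERERERIiIiIiIiIiIiIiIiIiIiIiIiIiIiEREREREREREREREiIiIiIiIiIiIiIiIiIiIiIiIiIiIRERERERERERERESIiIiIiIiIiIiIiIiIiIiIiIiIiIRERERERERERERERIiIiIiIiIiIiIiIiIiIiIiIiIiIhEREREREREREREREiIiIiIiIiIiIiIiIiIiIiIiIiIhERERERERERERERESIiIiIiIiIiIiIiIiIiIiIiIiIhERERERERERERERERIiIiIiIiIiIiIiIiIiIiIiIiIiEREREREREREREREREiIiIiIiIiIiIiIiIiIiIiIiIiIRERERERERERERERESIiIiIiIiIiIiIiIiIiIiIiIiIhERERERERERERERERIiIiIiIiIiIiIiIiIiIiIiIiIiEREREREREREREREREiIiIiIiIiIiIiIiIiIiIiIiIiIRERERERERERERERESIiIiIiIiIiIiIiIiIiIiIiIiIiERERERERERERERERIiIiQiIiIiIiIiIiIiIiIiIiIiIREREREREREREREREiIiRCIiIiIiIiIiIiIiIiIiIiIhERERERERERERERESIkREIiIiIiIiIiIiIiIiIiIiIiIRERERERERERERERREREQiIiIiIiIiIiIiIiIiIiIiIhERERERERERERERFERERCIiIiIiIiIiIiIiIiIiIiIiIREREREREREREREUREREIiIiIiIiIiIiIiIiIiIiIiIiERERERERERERERREREQiIiIiIiIiIiIiIiIiIiIiIiERERERERERERERFERERCIiIiIiIiIiIiIiIiIiIiIiEREREREREREREREUREREIiIiIiIiIiIiIiIiIiIiIiERERERERERERERERRERERCIiIiIiIiIiIiIiIiIiIiERERERERERERERERFEREREIiIiIiIiIiIiIiIiIiIiEREREREREREREREREUREREQiIiIiIiIiIiIiIiIiIiERERERERERERERERERREREREIiIiIiIiIiIiIiIiIiERERERERERERERERERFERERERCIiIiIiIiIiIiIiIiEREREREREREREREREREUREREREIiIiIiIiIiIiIiIiERERERERERERERERERERRERERERCIiIiIiIiIiIiIiIRERERERERERERERERERFEREREREIiIiIiIiIiIiIiIREREREREREREREREREREURERERERCIiIiIiIiIiIiIRERERERERERERERERERERREREREREQiIiIiIiIiIiIhERERERERERERERERERERFEREREREREIiIiIiIiIiIhEREREREREREREREREREREUREREREREQiIiIiIiIiIhERERERERERERERERERERERREREREREREIiIiIiIiIhERERERERERERERERERERERFERERERERERCIiIiIiIiEREREREREREREREREREREREUREREREREREIiIiIiIiERERERERERERERERERERERERRERERERERERCIiIiIiERERERERERERERERERERERERFEREREREREREMiIiIhEREREREREREREREREREREREREUREREREREREMzMRERERERERERERERERERERERERERERRERERERERDMzMzMRERERERERERERERERERERERERERFERERERDMzMzMzMzERERERERERERERERERERERERERETMzMzMzMzMzMzMzMxERERERERERERERERERERERERERMzMzMzMzMzMzMzMzMREREREREREREREREREREREREREzMzMzMzMzMzMzMzMxERERERERERERERERERERERERETMzMzMzMzMzMzMzMzMRERERERERERERERERERERERERMzMzMzMzMzMzMzMzMxEREREREREREREREREREREREREzMzMzMzMzMzMzMzMzMRERERERERERERERERERERERETMzMzMzMzMzMzMzMzMxERERERERERERERERERERERERMzMzMzMzMzMzMzMzMzMREREREREREREREREREREREREzMzMzMzMzMzMzMzMzMxERERERERERERERERERERERETMzMzMzMzMzMzMzMzMzERERERERERERERERERERERERMzMzMzMzMzMzMzMzMzMxEREREREREREREREREREREREzMzMzMzMzMzMzMzMzMzERERERERERERERERERERERETMzMzMzMzMzMzMzMzMzERERERERERERERERERERERER"/>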